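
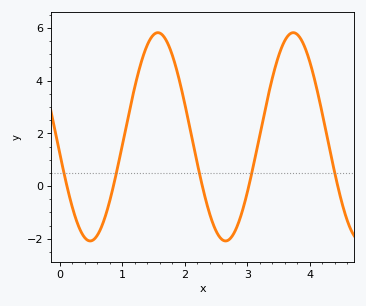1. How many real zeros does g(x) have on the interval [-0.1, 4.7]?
5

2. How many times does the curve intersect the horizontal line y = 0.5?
5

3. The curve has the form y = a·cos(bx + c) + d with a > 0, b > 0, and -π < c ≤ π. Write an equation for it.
y = 3.95cos(2.9x + 1.74) + 1.87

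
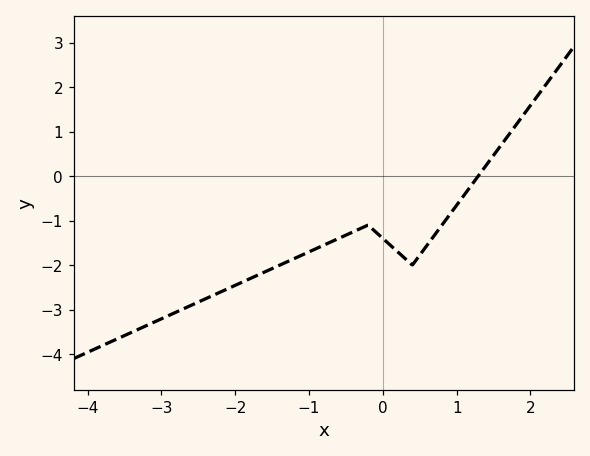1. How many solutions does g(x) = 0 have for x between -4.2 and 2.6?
1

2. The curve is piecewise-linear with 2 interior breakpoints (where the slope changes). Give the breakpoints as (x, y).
(-0.2, -1.1); (0.4, -2)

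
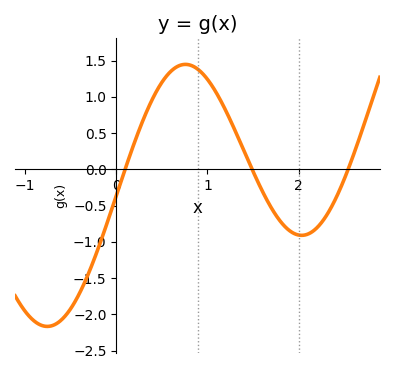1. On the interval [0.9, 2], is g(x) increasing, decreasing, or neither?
decreasing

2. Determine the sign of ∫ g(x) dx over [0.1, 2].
positive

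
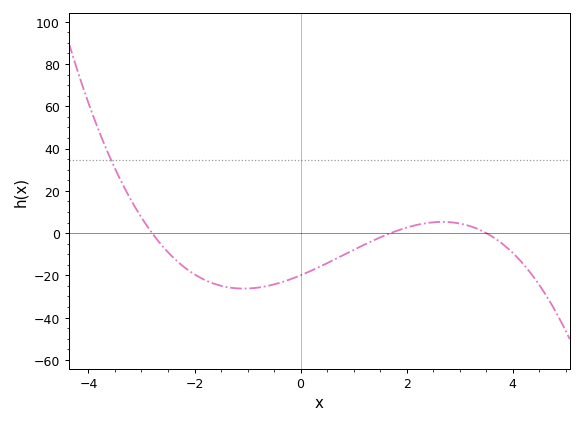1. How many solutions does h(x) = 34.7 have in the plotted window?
1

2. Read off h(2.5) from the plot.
5.09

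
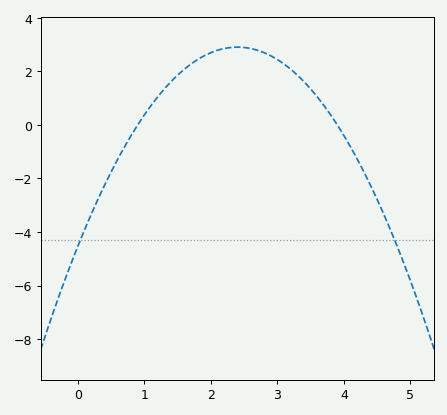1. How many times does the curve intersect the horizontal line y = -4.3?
2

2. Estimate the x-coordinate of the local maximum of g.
2.4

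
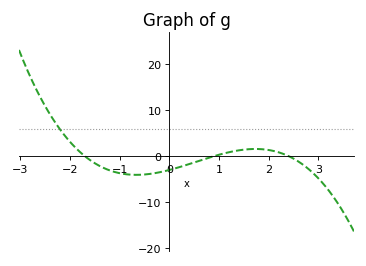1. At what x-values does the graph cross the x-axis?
-1.7, 0.9, 2.4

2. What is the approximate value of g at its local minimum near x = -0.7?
-4.07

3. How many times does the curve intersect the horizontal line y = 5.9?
1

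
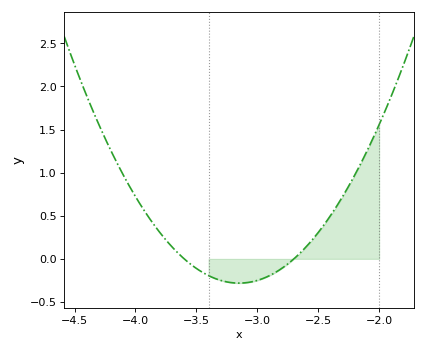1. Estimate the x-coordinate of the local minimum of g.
-3.15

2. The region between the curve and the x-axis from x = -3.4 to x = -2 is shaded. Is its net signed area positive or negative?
positive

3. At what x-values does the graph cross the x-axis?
-3.6, -2.7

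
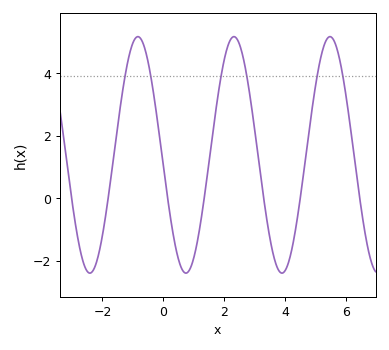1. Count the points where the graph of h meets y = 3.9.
6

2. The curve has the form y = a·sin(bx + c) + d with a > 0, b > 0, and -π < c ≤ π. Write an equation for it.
y = 3.78sin(1.99x - 3.05) + 1.39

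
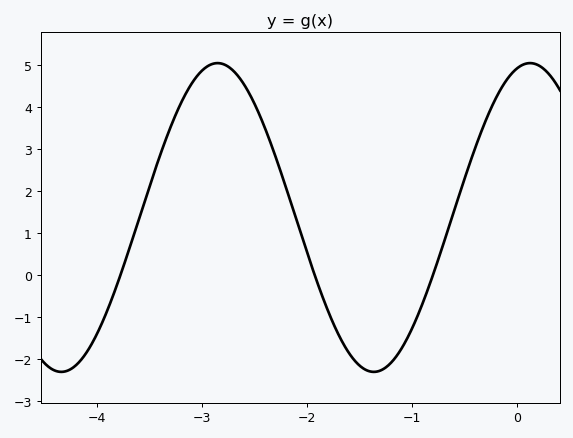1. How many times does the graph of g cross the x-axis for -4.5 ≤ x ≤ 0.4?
3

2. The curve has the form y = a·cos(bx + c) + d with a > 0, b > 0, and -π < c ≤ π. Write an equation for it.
y = 3.67cos(2.1x - 0.26) + 1.37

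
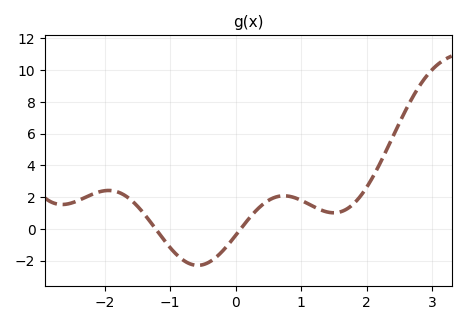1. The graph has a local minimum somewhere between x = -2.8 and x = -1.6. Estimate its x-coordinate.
-2.65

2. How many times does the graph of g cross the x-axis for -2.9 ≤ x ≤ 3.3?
2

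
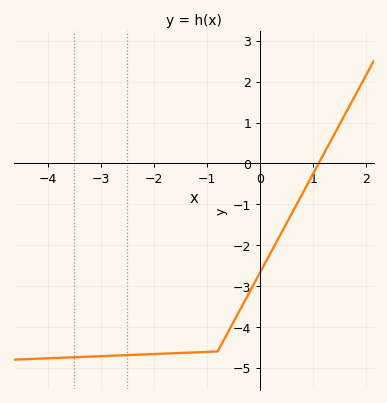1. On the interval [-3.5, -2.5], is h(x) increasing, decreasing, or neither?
increasing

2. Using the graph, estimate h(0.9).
-0.5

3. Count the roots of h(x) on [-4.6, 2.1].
1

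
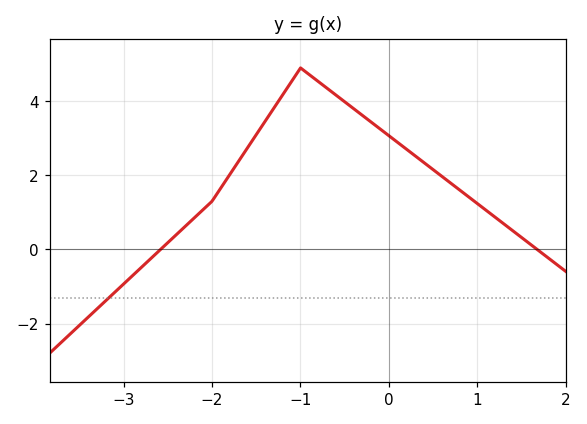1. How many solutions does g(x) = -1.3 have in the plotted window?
1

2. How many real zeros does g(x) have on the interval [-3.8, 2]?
2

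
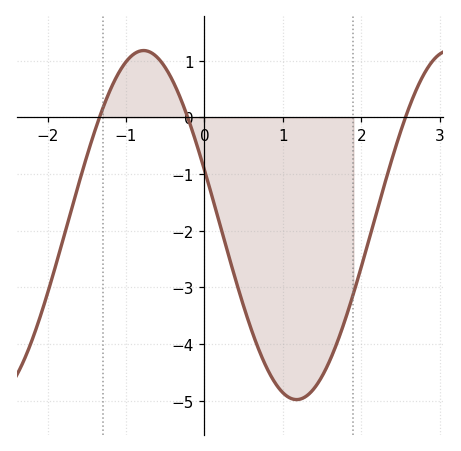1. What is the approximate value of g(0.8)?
-4.44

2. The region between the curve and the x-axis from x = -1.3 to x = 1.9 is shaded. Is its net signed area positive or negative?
negative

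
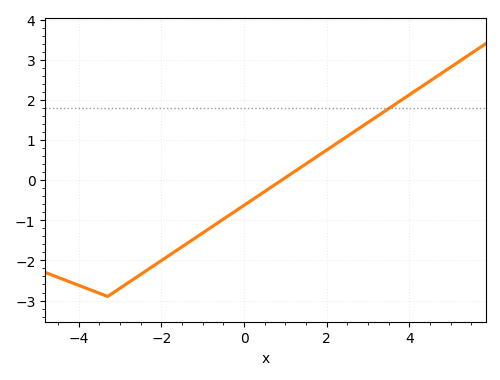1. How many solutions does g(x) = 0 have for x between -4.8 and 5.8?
1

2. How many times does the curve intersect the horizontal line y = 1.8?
1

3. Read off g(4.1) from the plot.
2.2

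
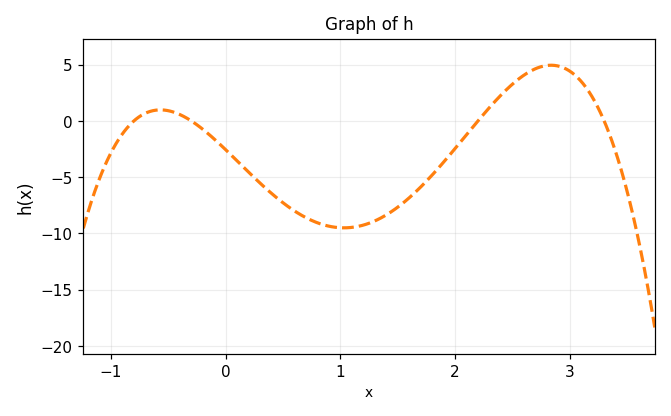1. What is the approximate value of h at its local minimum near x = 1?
-9.5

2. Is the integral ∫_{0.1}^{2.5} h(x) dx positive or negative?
negative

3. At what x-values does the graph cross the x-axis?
-0.8, -0.3, 2.2, 3.3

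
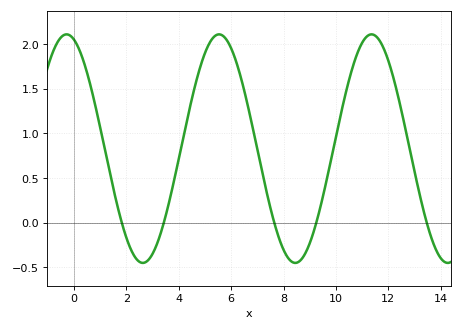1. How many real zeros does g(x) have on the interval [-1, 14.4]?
5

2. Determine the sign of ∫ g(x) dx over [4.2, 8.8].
positive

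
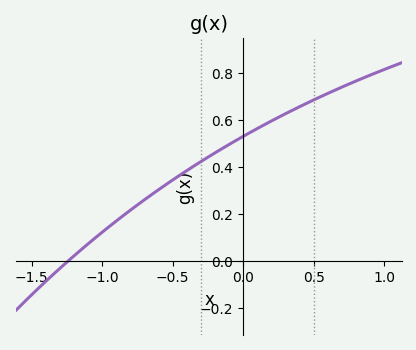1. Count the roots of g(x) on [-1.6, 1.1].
1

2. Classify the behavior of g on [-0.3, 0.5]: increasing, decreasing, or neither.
increasing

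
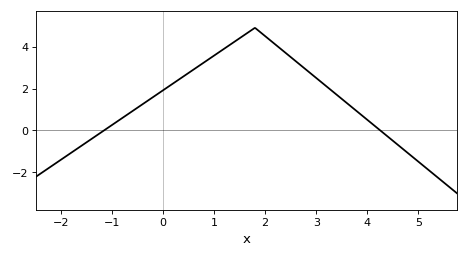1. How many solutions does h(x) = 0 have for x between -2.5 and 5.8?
2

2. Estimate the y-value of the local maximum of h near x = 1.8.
4.9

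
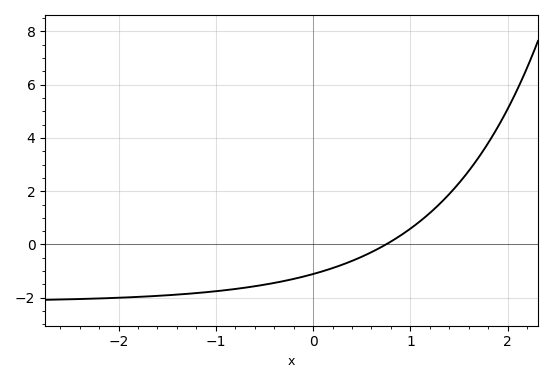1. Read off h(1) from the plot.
0.6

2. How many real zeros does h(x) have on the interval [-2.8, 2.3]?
1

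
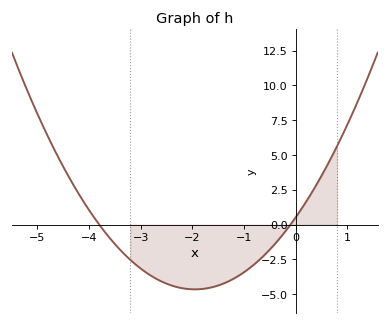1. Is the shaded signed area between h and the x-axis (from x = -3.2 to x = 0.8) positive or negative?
negative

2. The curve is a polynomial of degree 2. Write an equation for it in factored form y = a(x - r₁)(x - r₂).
y = 1.36(x + 3.8)(x + 0.1)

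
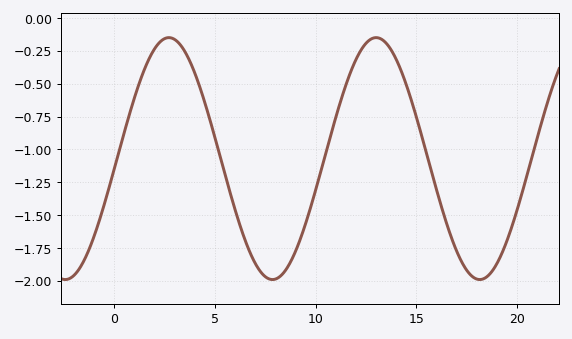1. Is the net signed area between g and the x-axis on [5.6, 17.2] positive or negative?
negative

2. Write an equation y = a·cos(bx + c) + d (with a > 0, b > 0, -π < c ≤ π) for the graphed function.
y = 0.92cos(0.61x - 1.65) - 1.07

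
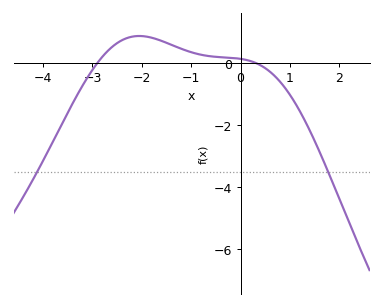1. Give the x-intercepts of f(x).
-2.9, 0.292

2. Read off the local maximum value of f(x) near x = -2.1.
0.856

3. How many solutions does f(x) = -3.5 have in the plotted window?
2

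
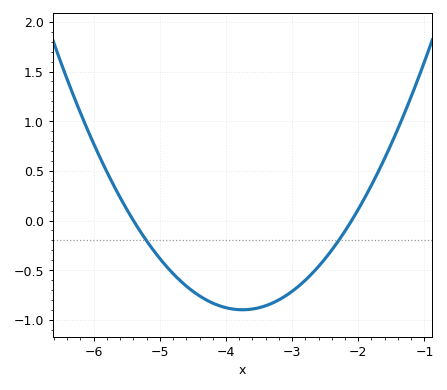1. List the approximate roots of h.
-5.4, -2.1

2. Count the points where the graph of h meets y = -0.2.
2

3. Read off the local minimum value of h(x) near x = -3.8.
-0.9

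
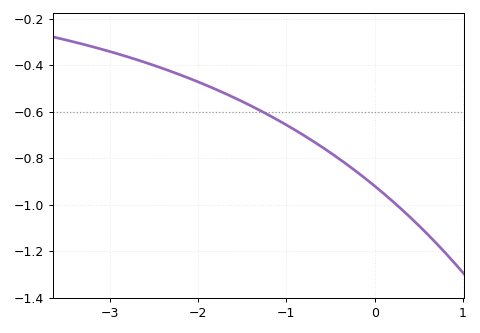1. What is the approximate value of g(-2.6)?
-0.388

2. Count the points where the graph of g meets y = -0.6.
1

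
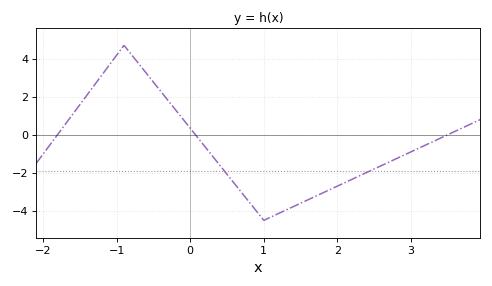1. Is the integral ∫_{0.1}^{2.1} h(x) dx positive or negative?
negative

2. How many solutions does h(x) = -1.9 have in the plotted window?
2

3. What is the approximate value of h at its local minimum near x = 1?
-4.4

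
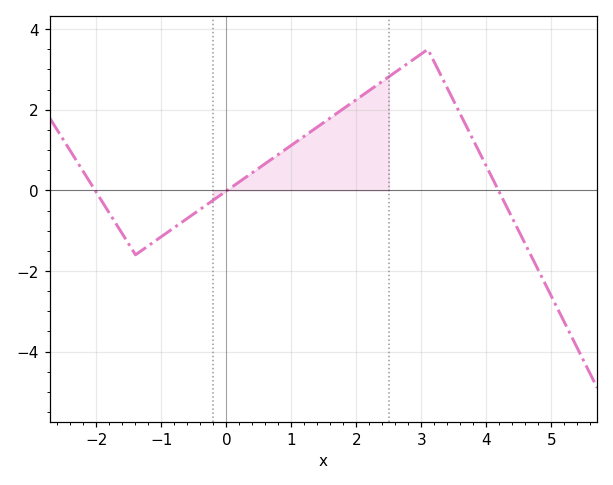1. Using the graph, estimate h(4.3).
-0.4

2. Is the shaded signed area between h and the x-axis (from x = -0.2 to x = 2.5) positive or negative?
positive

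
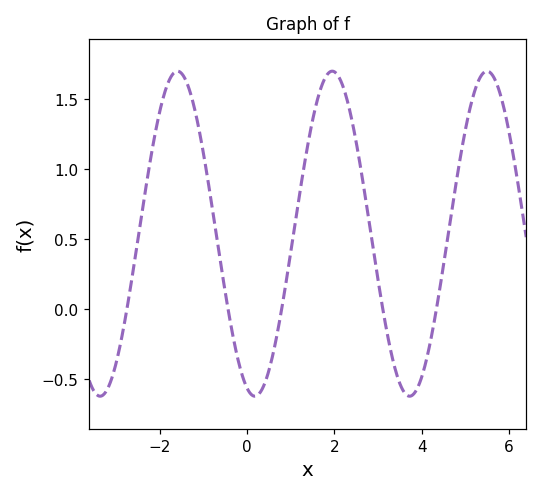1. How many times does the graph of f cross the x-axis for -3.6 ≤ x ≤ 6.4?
5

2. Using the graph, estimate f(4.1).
-0.374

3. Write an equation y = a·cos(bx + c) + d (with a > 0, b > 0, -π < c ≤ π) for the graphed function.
y = 1.16cos(1.77x + 2.83) + 0.54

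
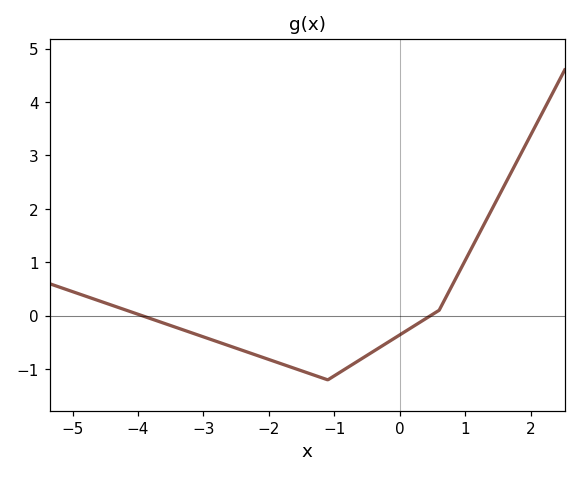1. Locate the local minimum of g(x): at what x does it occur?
-1.2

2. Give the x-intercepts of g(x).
-4, 0.4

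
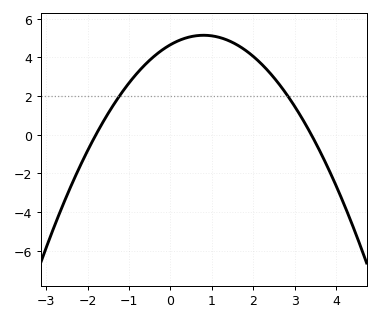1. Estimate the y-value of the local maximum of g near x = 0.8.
5.14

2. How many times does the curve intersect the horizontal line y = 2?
2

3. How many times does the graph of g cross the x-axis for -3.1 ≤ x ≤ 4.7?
2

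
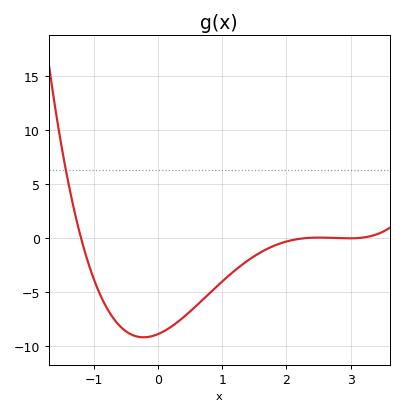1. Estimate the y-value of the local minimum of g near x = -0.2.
-9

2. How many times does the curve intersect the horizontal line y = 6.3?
1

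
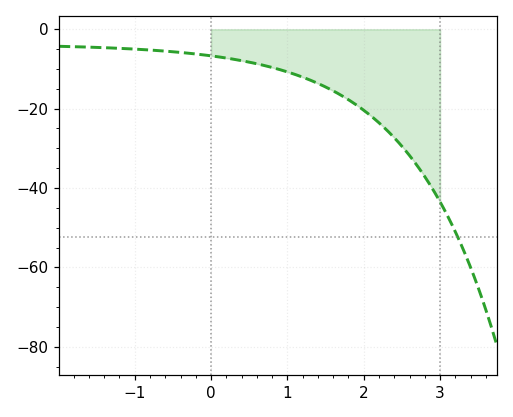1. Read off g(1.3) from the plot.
-12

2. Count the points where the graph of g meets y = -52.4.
1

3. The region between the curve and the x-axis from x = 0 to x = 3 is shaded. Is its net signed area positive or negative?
negative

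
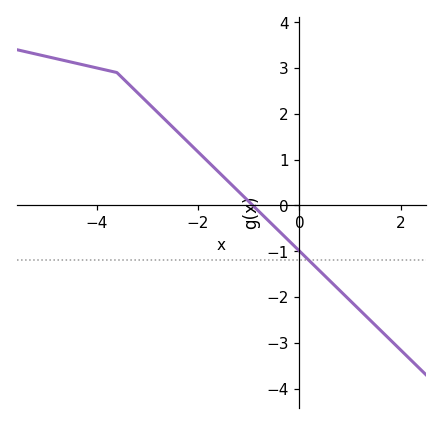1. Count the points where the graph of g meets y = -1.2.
1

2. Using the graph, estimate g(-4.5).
3.13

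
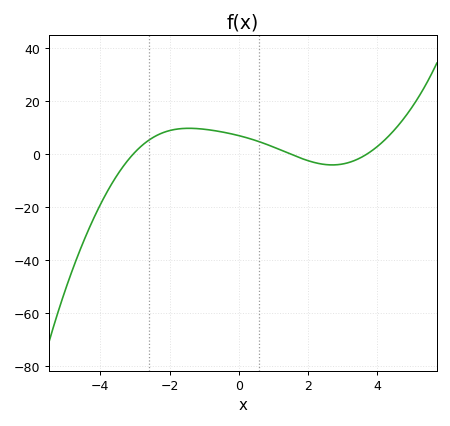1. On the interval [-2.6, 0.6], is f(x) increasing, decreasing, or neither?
neither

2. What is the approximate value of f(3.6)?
0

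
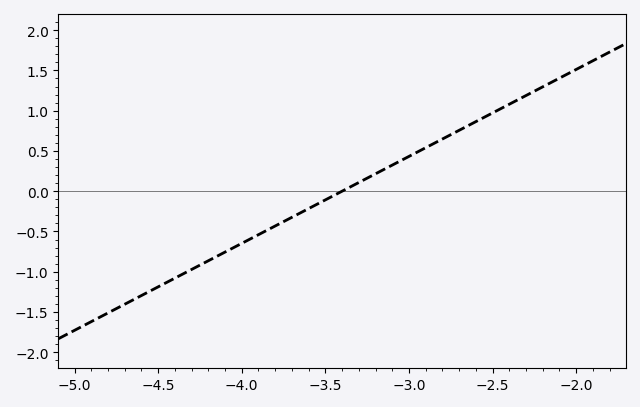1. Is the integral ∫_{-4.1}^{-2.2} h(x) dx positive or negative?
positive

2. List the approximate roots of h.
-3.4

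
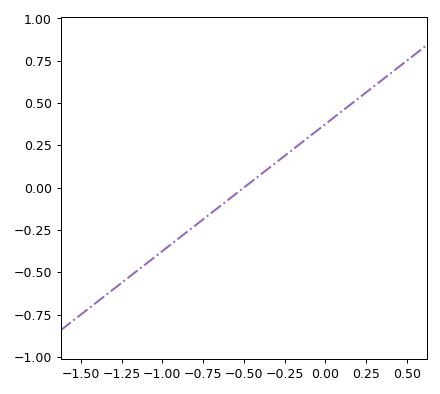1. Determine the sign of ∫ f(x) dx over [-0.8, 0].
positive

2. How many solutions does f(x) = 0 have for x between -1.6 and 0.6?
1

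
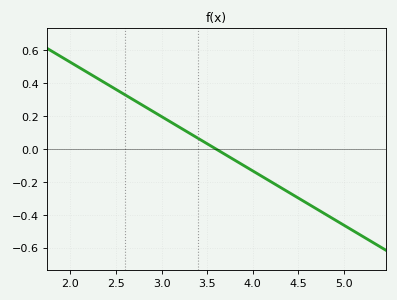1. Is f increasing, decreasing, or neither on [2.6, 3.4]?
decreasing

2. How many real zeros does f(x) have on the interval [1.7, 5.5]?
1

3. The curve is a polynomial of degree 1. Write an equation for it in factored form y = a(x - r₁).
y = -0.33(x - 3.6)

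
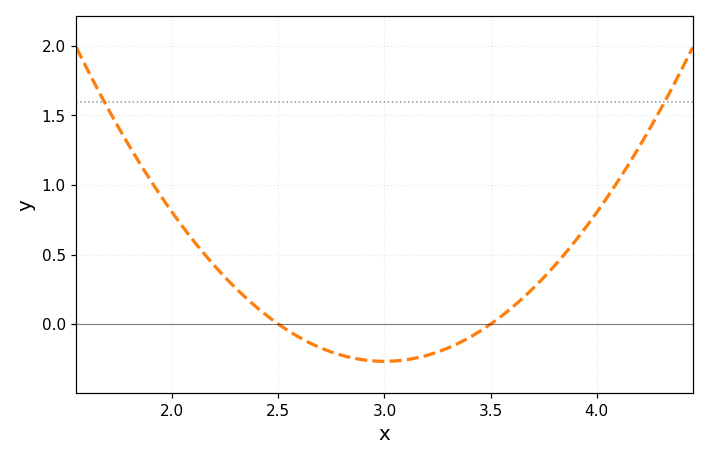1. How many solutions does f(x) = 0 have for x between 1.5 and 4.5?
2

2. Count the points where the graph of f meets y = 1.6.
2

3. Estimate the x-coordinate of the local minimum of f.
3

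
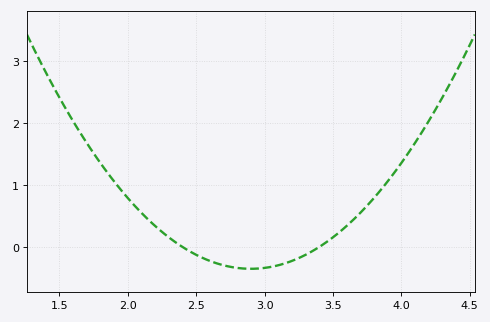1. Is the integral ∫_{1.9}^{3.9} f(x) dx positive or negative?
positive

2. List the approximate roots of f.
2.4, 3.4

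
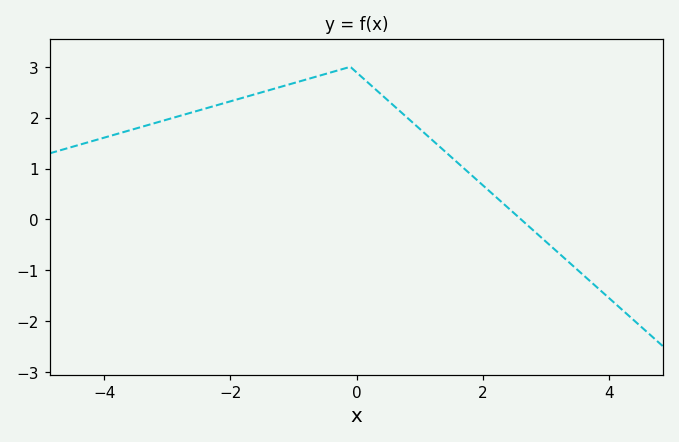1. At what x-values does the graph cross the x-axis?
2.6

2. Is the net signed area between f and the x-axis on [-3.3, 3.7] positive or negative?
positive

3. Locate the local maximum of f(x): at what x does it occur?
-0.2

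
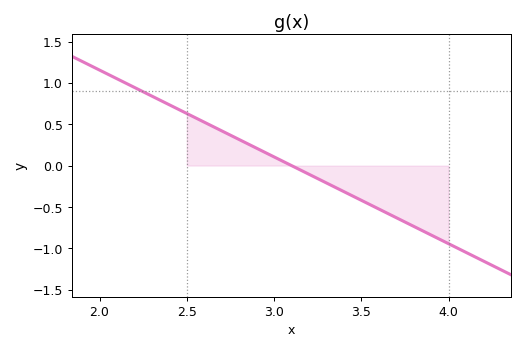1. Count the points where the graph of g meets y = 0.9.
1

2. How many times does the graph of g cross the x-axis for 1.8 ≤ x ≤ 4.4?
1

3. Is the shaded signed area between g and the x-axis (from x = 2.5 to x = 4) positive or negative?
negative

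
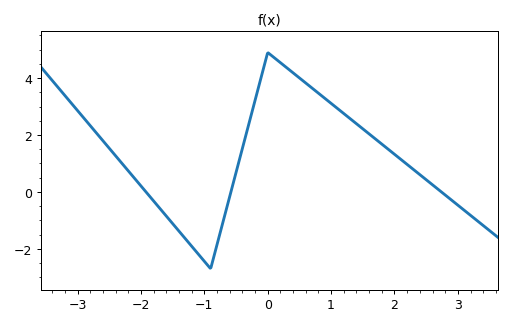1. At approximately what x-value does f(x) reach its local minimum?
-0.9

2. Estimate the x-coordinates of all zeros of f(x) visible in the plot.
-1.9, -0.6, 2.7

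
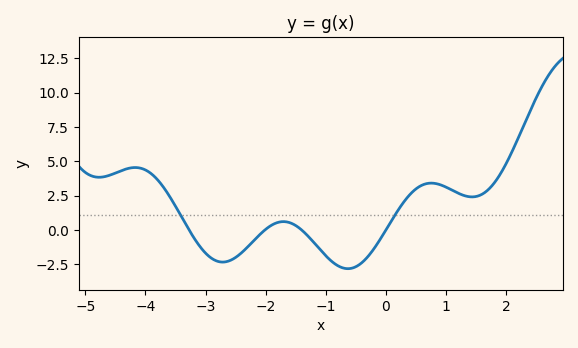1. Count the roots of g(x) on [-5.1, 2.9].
4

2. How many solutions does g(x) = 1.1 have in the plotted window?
2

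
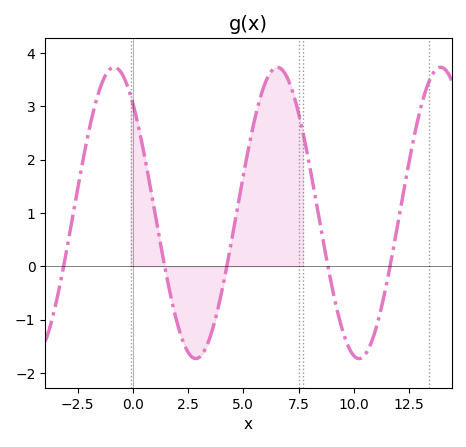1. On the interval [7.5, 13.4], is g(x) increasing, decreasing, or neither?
neither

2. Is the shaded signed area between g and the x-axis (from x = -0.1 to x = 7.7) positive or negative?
positive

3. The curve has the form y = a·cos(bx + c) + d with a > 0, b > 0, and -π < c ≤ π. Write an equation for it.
y = 2.73cos(0.85x + 0.722) + 1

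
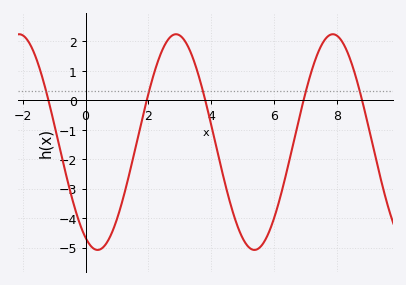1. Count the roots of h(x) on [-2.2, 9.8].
5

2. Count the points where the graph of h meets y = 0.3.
5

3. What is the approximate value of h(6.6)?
-1.49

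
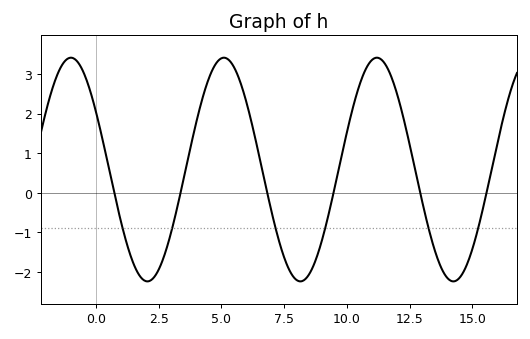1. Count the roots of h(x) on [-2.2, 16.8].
6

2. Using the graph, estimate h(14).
-2.15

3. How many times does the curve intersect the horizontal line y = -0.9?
6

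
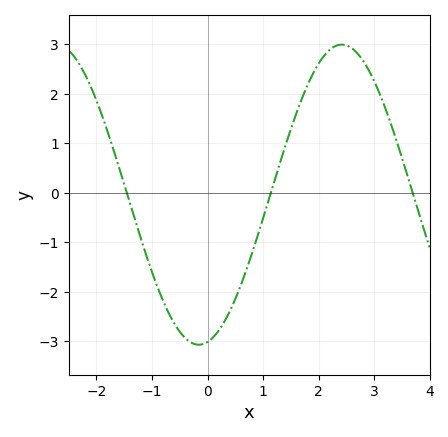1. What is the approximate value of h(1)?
-0.52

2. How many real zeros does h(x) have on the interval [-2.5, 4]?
3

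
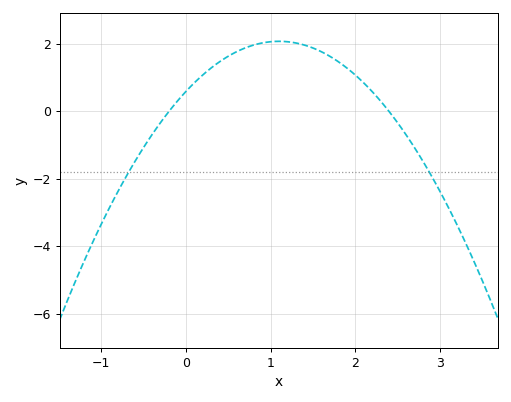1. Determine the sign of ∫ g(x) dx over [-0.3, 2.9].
positive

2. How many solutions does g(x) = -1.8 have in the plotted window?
2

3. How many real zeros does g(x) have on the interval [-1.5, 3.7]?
2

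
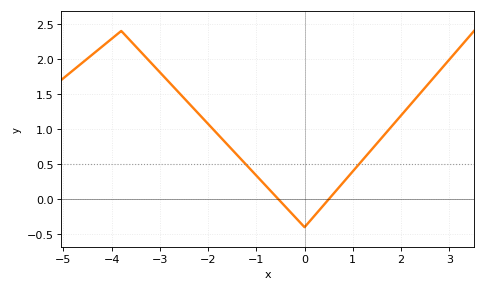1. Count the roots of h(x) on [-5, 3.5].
2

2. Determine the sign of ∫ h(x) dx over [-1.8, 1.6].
positive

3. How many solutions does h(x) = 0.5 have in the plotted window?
2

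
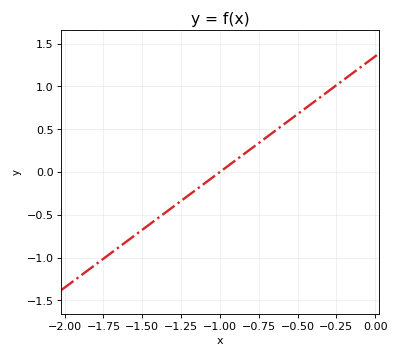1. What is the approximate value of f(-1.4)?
-0.54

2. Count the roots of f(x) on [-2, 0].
1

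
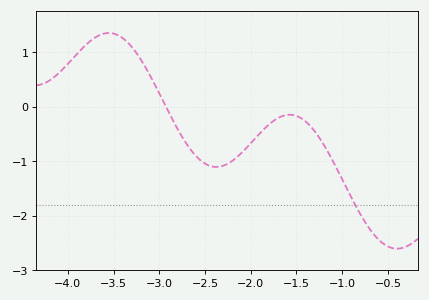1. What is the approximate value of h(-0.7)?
-2.2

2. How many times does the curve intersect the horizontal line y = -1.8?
1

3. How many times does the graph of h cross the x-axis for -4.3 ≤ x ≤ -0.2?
1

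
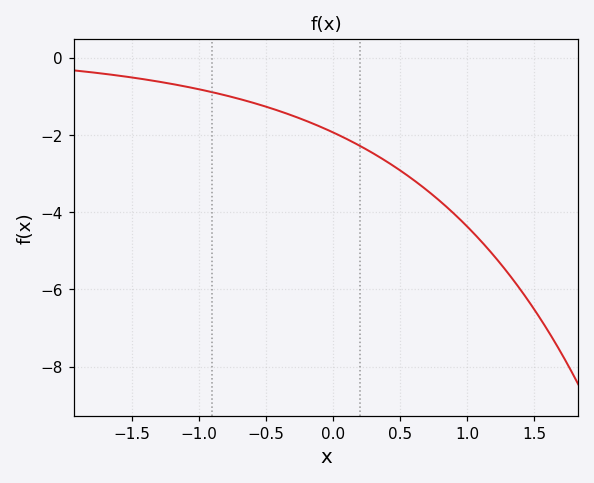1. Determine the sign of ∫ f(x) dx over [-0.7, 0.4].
negative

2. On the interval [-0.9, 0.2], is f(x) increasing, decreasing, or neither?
decreasing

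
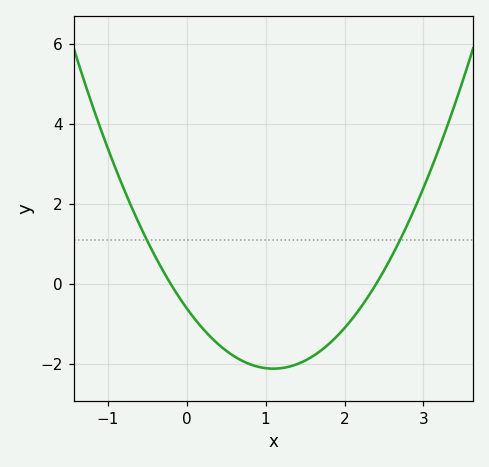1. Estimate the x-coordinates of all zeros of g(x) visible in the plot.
-0.2, 2.4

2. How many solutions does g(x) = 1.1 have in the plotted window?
2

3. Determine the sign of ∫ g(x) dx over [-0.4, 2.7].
negative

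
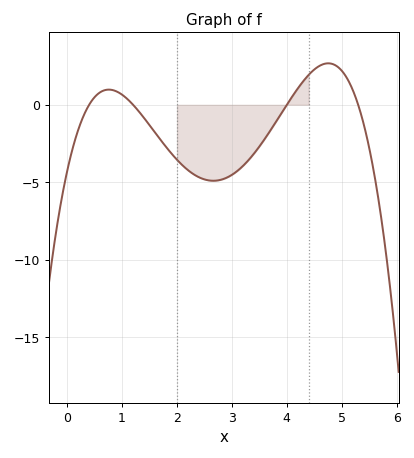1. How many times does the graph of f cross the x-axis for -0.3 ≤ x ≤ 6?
4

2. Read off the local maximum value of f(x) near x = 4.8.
2.5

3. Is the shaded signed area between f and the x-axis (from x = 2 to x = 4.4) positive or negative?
negative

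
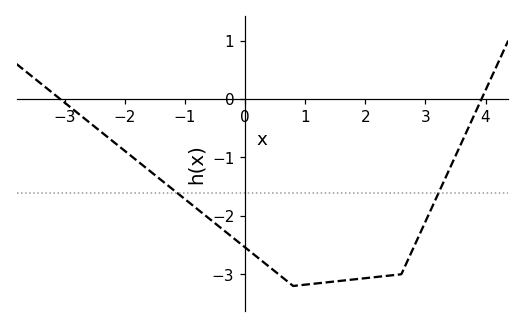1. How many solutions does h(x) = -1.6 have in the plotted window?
2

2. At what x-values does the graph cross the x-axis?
-3, 4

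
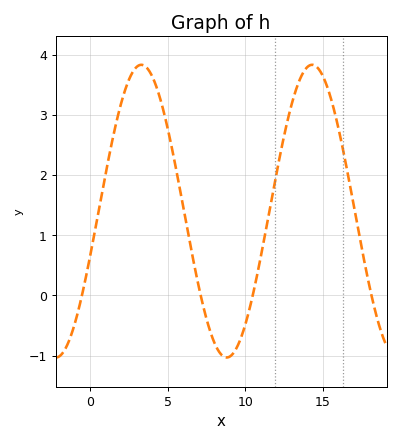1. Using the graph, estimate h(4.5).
3.3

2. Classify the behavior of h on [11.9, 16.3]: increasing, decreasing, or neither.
neither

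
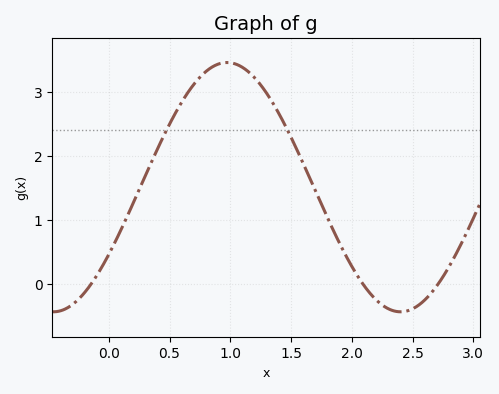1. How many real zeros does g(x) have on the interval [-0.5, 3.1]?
3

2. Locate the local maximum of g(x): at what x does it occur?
0.95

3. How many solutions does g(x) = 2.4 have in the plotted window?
2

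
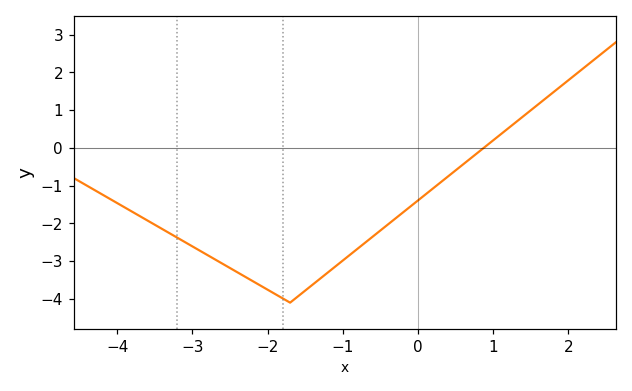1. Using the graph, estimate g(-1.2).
-3.3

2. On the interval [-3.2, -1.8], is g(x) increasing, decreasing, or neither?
decreasing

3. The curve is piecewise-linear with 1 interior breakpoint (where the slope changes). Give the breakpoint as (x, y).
(-1.7, -4.1)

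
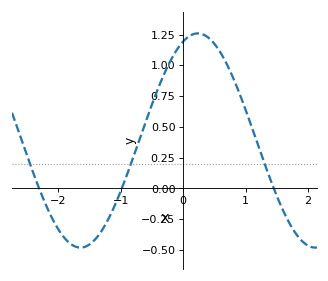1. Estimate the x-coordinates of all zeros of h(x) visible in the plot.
-2.31, -0.985, 1.45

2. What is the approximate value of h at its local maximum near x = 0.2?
1.26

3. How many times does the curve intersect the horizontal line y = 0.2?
3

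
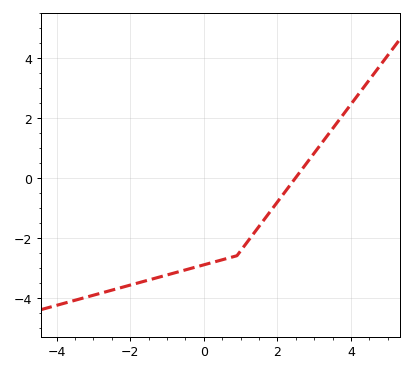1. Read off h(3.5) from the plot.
1.63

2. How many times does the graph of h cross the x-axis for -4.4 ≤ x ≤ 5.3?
1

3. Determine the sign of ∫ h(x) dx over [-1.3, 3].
negative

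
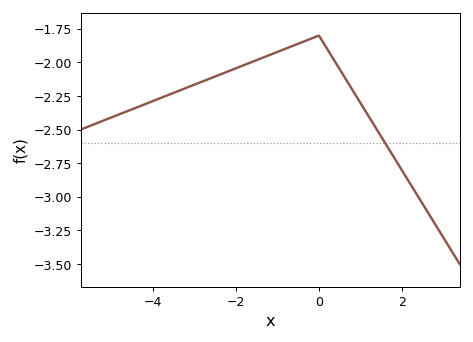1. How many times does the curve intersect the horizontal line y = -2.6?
1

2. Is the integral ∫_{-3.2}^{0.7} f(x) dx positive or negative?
negative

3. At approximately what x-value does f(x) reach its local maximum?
-0.003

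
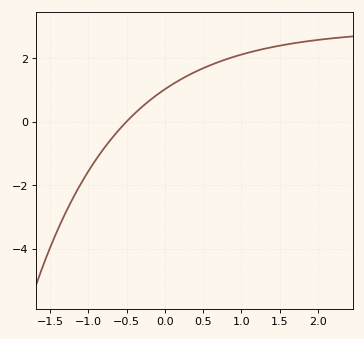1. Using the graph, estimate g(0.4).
1.6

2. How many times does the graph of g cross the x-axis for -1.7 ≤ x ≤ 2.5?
1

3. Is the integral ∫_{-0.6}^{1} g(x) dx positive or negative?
positive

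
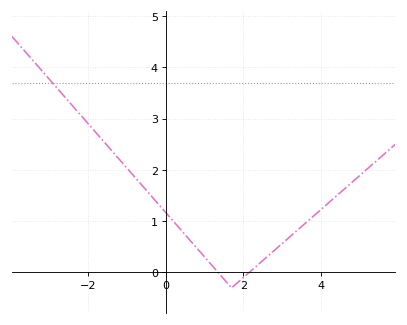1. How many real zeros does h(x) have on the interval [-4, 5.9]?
2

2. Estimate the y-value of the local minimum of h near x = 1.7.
-0.3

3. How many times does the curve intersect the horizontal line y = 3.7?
1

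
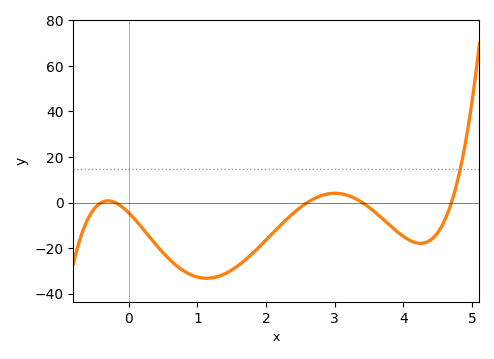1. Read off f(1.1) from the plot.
-33.2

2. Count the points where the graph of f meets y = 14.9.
1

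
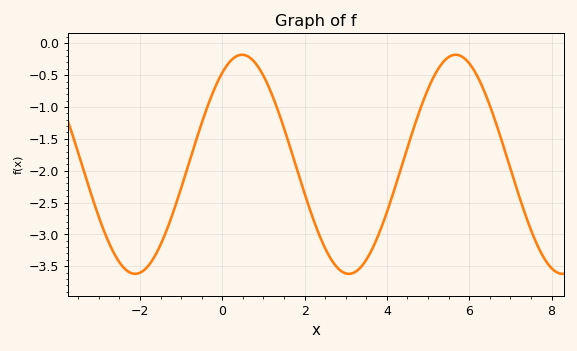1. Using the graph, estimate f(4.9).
-0.9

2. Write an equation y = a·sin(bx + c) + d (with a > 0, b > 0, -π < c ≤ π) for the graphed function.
y = 1.72sin(1.2x + 0.99) - 1.9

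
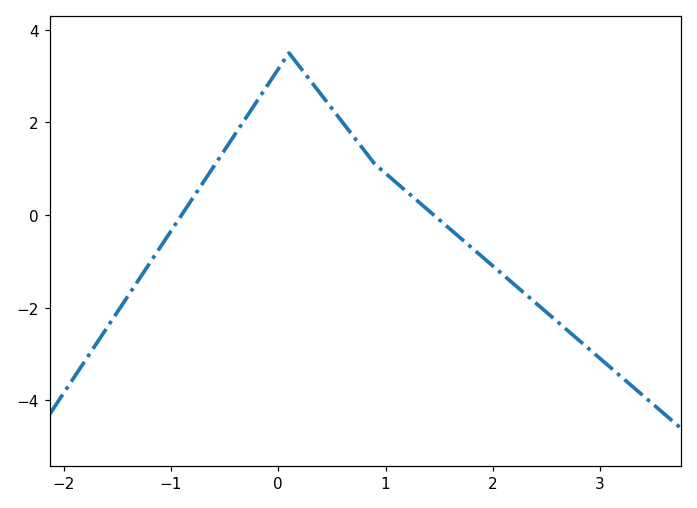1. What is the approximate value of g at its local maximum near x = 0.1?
3.4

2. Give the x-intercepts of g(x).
-0.9, 1.5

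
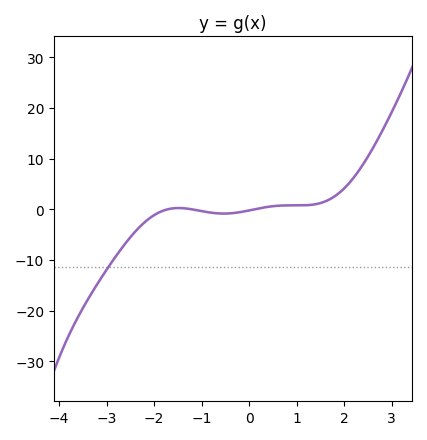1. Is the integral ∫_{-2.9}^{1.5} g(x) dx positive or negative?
negative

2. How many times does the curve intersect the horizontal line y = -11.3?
1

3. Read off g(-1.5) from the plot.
0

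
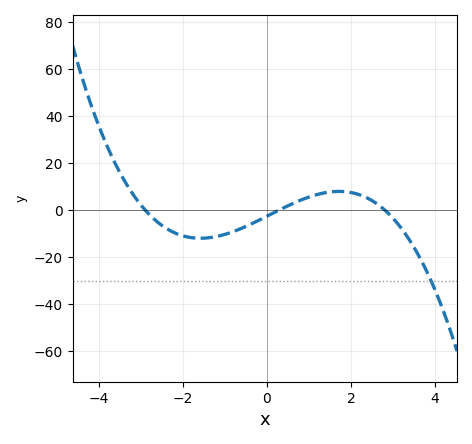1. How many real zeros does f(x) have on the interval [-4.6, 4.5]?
3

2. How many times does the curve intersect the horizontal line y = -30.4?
1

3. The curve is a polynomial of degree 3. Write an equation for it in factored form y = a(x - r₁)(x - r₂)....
y = -1.11(x + 2.9)(x - 0.3)(x - 2.8)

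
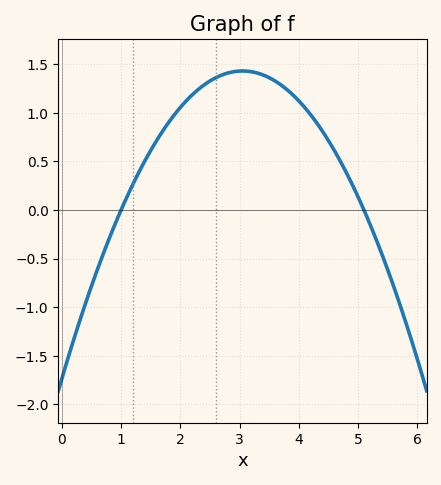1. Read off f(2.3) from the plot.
1.25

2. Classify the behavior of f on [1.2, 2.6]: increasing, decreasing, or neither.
increasing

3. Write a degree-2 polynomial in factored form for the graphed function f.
y = -0.34(x - 1)(x - 5.1)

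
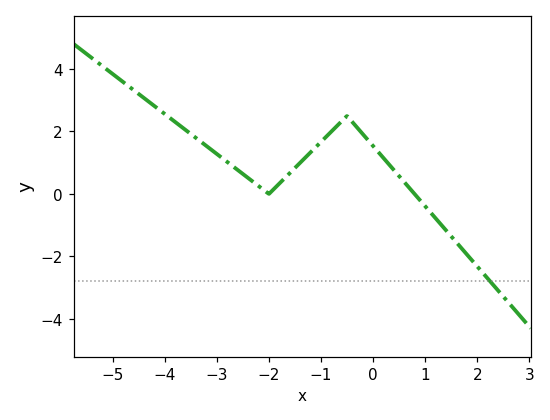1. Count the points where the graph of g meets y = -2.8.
1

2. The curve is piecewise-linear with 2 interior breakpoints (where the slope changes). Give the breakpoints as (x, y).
(-2, 0); (-0.5, 2.5)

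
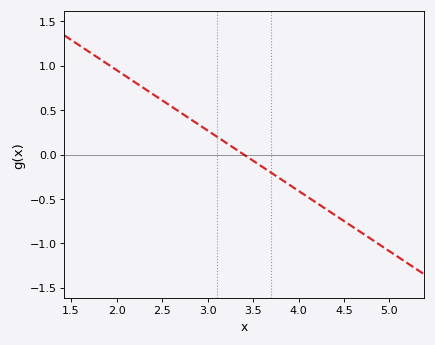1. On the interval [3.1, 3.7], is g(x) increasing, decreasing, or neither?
decreasing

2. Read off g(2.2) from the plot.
0.8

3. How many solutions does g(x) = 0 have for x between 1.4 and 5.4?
1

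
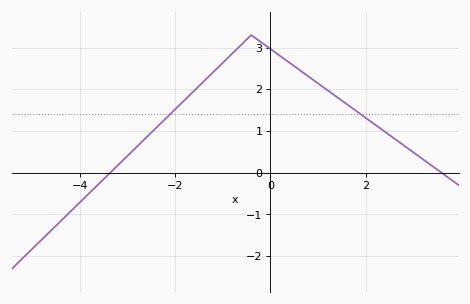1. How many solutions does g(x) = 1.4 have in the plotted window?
2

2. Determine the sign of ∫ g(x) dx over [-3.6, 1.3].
positive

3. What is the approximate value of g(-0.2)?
3.1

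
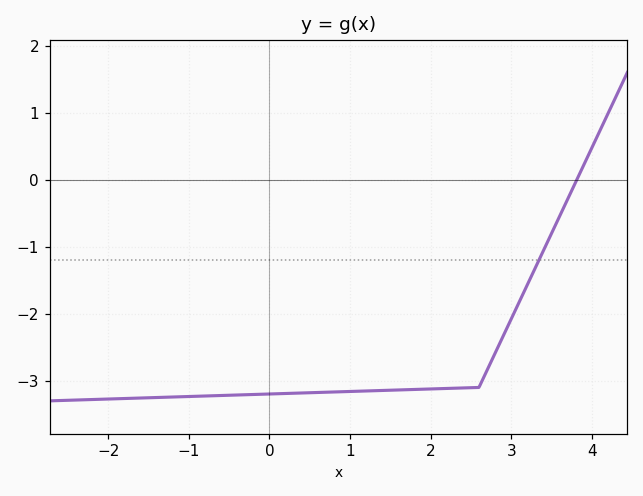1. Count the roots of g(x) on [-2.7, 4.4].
1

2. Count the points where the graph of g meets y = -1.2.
1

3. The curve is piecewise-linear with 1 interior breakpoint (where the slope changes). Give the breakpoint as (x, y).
(2.6, -3.1)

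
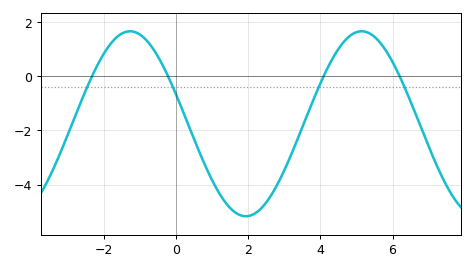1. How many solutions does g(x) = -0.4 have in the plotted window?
4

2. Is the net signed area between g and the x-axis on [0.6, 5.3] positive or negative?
negative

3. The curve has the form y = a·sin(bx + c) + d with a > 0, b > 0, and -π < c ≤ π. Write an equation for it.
y = 3.41sin(0.98x + 2.8) - 1.76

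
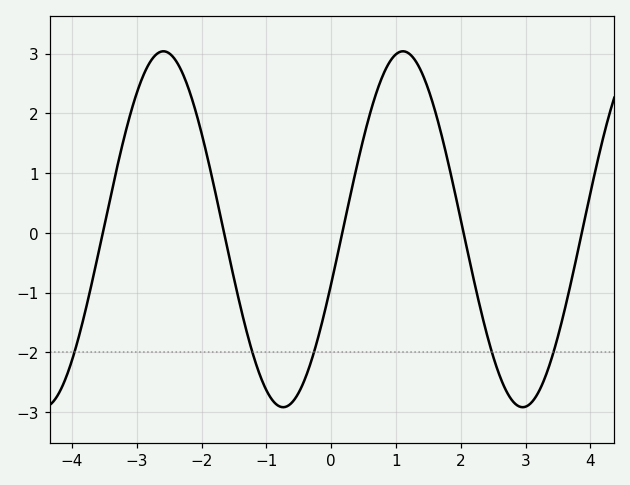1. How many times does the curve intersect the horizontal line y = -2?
5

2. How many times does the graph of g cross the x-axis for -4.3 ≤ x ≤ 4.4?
5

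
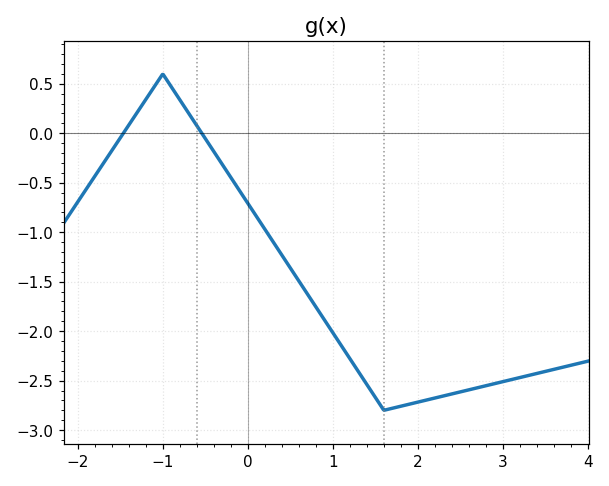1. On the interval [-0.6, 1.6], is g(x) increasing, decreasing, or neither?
decreasing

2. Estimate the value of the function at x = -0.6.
0.1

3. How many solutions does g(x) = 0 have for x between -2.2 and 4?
2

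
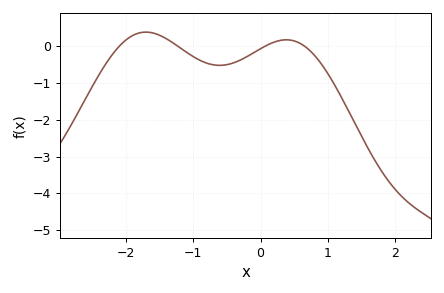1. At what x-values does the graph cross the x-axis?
-2.1, -1.23, 0.062, 0.656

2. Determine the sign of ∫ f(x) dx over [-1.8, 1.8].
negative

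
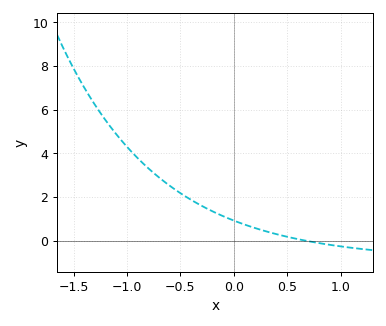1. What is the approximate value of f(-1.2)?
5.6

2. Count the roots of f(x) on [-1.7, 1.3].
1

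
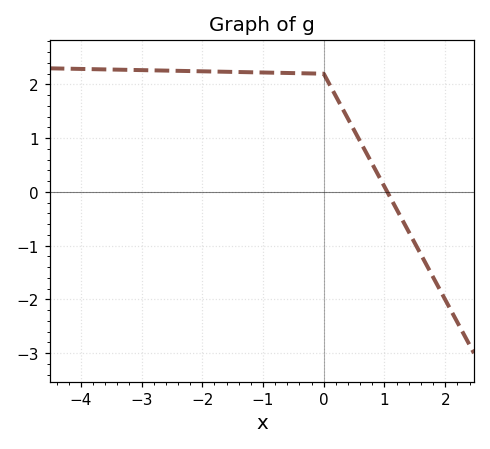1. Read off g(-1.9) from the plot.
2.2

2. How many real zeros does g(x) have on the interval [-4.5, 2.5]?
1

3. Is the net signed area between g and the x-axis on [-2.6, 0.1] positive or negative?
positive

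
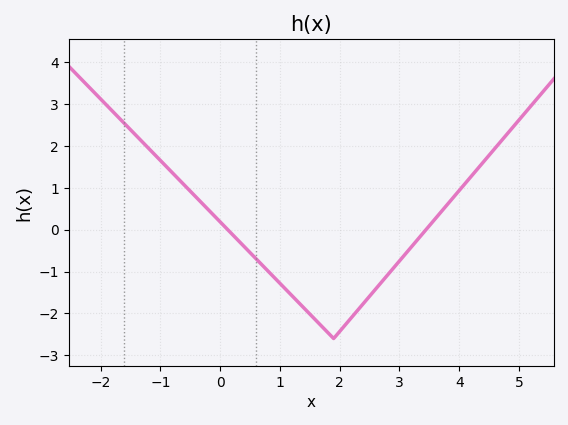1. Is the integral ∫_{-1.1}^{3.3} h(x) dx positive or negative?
negative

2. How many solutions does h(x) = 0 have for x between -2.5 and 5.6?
2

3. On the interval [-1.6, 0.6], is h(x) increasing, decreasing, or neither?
decreasing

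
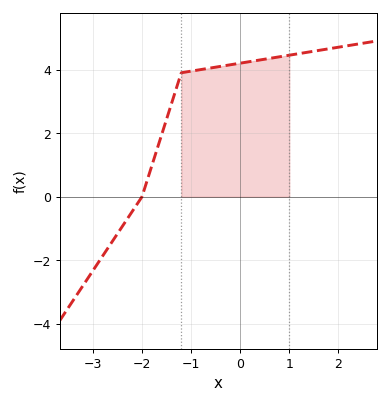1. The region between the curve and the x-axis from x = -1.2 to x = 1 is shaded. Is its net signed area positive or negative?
positive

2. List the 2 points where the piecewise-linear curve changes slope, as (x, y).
(-2, 0); (-1.2, 3.9)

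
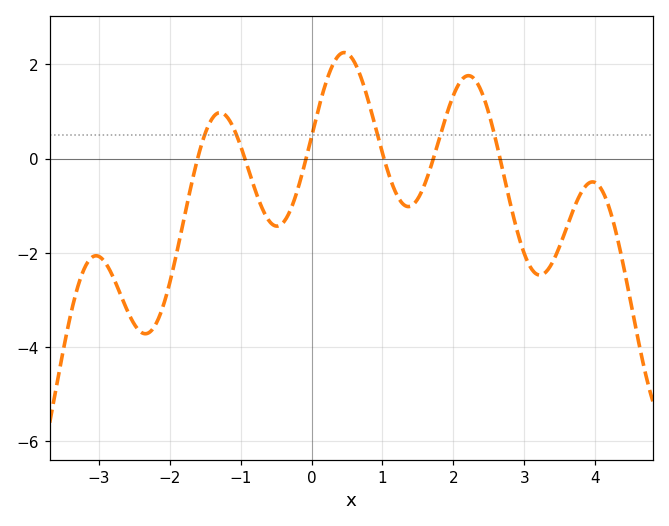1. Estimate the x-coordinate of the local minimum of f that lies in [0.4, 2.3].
1.4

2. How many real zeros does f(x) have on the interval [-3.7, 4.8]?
6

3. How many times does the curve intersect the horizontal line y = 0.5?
6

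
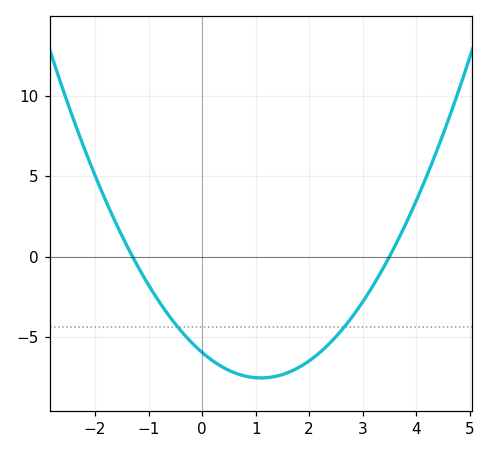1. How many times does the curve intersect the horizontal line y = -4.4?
2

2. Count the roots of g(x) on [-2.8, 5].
2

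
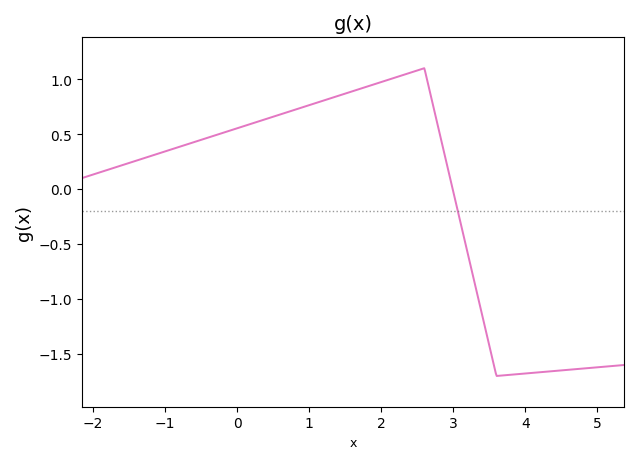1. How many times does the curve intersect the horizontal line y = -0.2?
1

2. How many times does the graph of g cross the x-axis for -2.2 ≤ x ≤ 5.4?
1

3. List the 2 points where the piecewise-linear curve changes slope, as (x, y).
(2.6, 1.1); (3.6, -1.7)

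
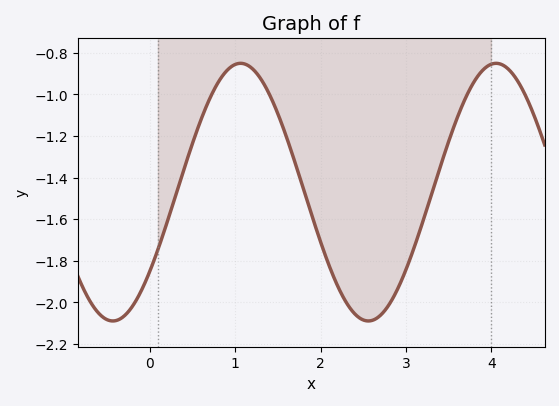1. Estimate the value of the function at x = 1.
-0.86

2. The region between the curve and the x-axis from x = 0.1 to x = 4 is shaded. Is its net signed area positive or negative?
negative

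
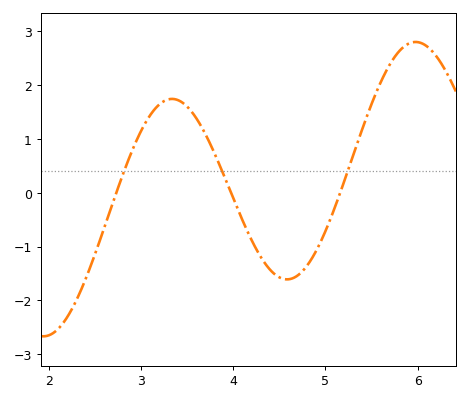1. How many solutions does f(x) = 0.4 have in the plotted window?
3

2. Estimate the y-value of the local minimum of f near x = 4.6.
-1.61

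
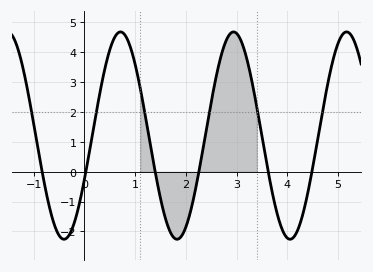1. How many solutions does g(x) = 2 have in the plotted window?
6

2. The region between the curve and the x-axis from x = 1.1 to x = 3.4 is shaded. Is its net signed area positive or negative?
positive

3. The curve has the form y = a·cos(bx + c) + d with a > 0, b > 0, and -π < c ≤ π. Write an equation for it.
y = 3.47cos(2.8x - 2) + 1.21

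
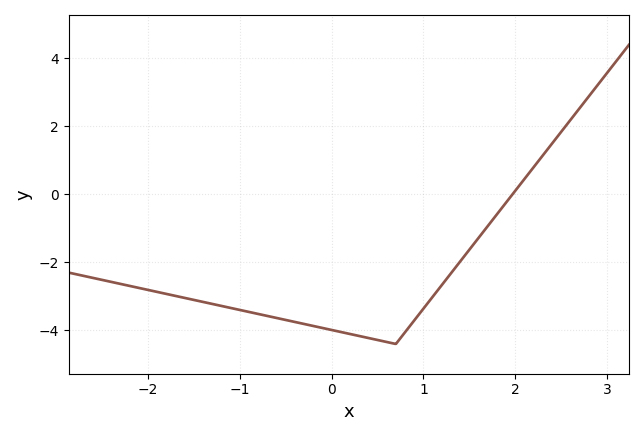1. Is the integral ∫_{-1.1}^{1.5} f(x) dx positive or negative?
negative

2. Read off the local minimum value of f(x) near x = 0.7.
-4.4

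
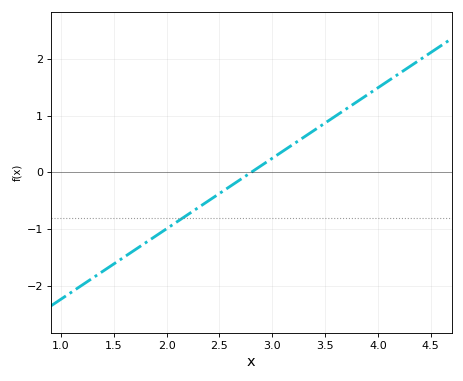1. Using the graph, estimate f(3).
0.248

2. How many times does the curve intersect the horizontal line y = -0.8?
1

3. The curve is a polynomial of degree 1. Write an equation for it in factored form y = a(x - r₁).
y = 1.24(x - 2.8)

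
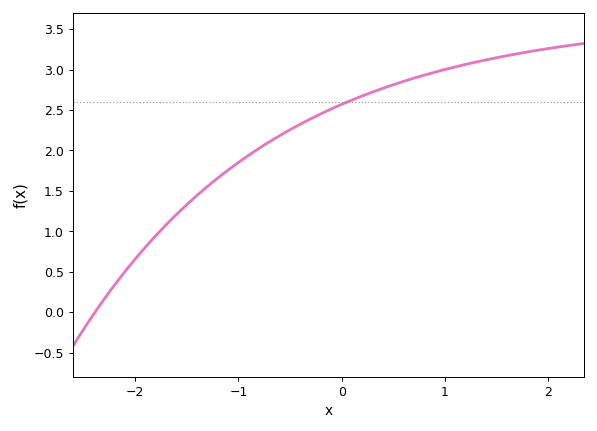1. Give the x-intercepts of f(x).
-2.39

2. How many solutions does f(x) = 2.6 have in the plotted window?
1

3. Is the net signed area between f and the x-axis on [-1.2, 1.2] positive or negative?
positive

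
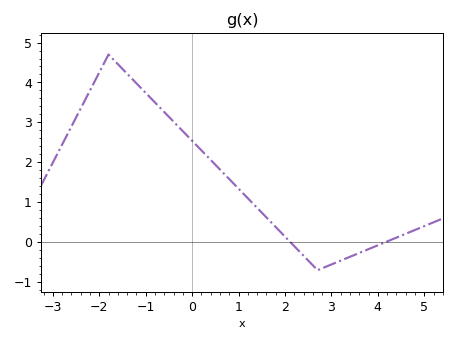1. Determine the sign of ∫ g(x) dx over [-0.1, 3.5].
positive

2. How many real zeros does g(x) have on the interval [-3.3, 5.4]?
2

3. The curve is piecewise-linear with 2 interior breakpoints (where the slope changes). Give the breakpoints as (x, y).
(-1.8, 4.7); (2.7, -0.7)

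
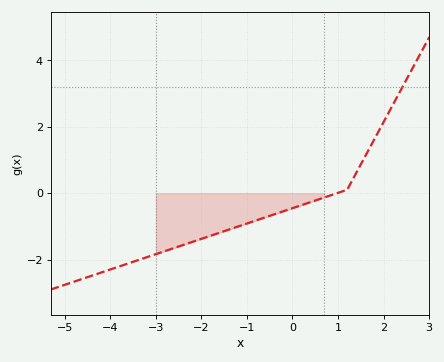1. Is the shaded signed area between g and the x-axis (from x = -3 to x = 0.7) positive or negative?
negative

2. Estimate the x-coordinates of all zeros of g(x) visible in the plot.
1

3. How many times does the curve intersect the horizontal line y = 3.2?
1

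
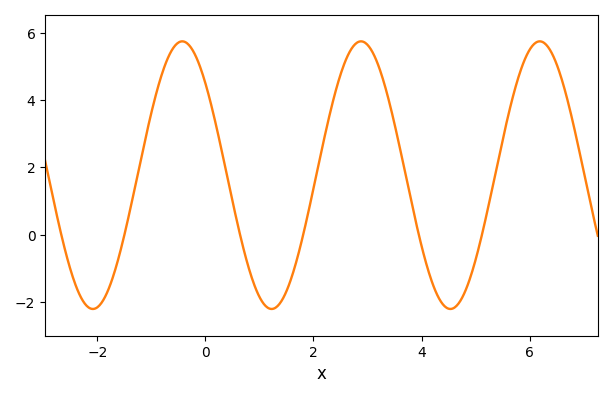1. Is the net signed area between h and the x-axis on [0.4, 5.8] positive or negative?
positive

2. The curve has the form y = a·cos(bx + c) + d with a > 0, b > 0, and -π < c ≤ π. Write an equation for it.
y = 3.98cos(1.9x + 0.81) + 1.77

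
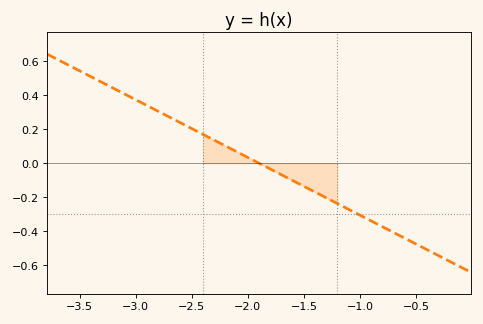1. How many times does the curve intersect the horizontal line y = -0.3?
1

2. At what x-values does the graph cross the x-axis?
-1.9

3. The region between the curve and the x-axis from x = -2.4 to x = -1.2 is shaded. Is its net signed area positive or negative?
negative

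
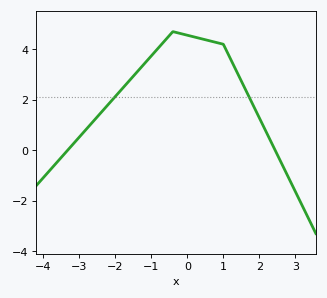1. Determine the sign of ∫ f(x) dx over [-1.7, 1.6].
positive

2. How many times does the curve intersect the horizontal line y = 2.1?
2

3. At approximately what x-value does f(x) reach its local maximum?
-0.4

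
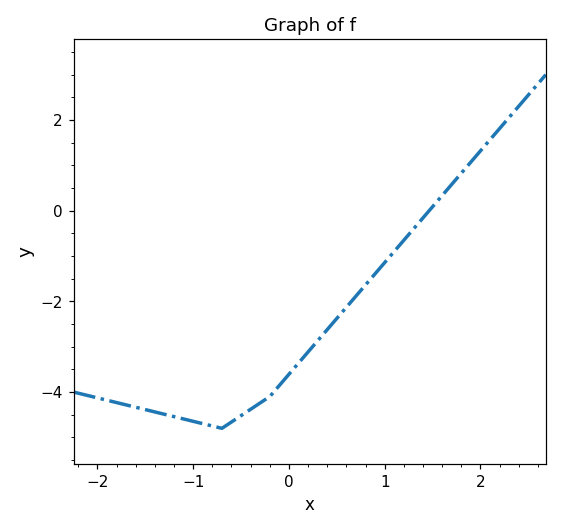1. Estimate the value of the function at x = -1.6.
-4.34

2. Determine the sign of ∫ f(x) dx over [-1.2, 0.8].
negative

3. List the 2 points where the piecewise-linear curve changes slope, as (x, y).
(-0.7, -4.8); (-0.2, -4.1)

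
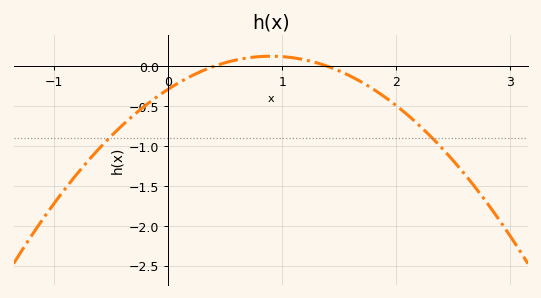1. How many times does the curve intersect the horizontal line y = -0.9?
2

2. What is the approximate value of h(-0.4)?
-0.734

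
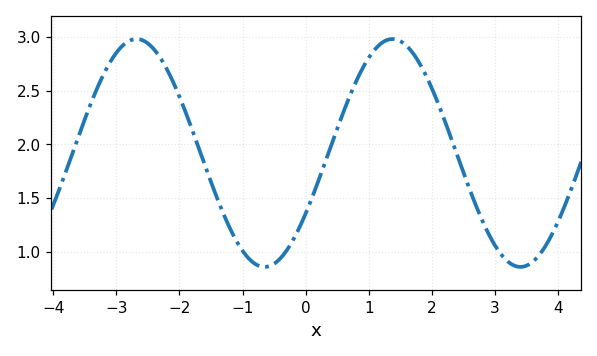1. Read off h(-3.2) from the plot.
2.65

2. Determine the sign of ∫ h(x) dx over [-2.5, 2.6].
positive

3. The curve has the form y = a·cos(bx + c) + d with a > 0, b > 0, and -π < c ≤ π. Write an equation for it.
y = 1.06cos(1.6x - 2.1) + 1.92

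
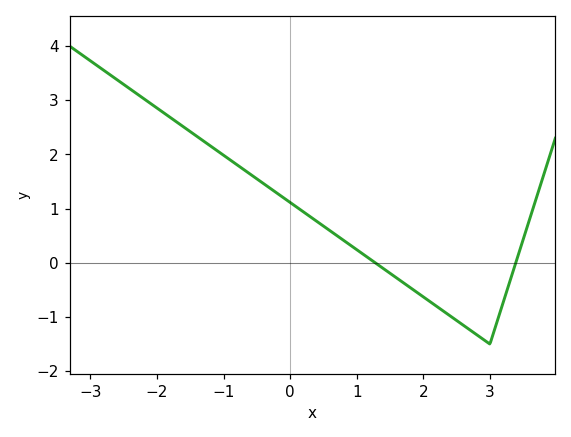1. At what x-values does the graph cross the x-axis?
1.28, 3.39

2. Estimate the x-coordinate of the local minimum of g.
3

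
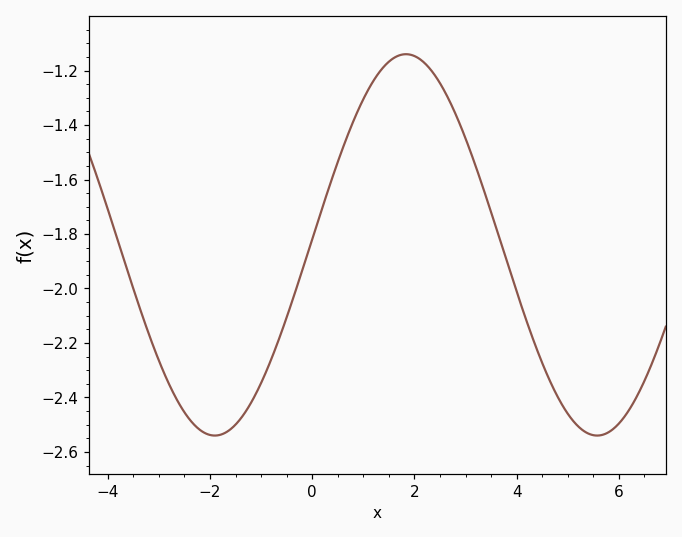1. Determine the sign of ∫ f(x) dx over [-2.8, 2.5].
negative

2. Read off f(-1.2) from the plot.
-2.42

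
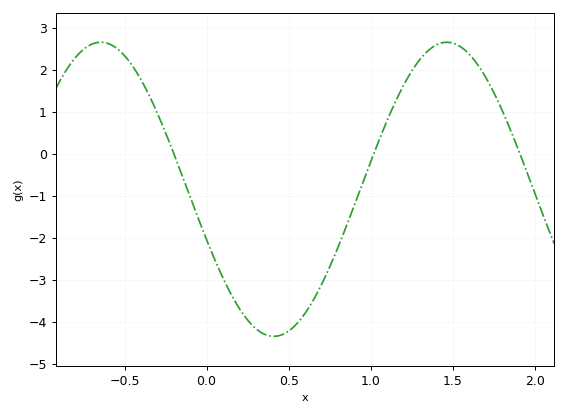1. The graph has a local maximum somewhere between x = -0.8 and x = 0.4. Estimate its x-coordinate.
-0.644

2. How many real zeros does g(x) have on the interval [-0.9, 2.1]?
3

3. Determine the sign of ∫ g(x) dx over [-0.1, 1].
negative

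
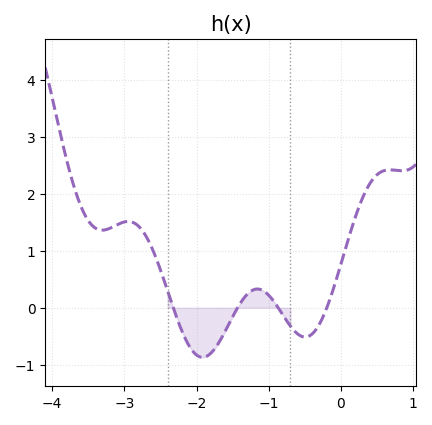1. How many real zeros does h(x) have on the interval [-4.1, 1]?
4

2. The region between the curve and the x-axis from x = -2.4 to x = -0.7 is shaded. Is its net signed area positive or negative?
negative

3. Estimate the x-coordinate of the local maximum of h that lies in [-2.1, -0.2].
-1.16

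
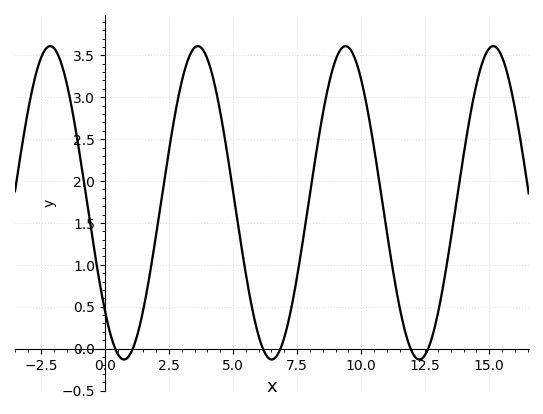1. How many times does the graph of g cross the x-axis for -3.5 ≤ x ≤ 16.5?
6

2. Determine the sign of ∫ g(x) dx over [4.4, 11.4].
positive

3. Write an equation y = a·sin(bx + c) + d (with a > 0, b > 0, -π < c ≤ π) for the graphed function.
y = 1.87sin(1.09x - 2.38) + 1.74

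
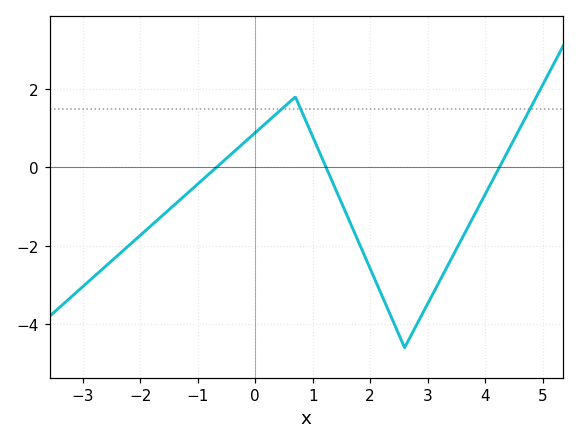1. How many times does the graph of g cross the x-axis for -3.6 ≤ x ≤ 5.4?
3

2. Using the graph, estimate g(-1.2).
-0.6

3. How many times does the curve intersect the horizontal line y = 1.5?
3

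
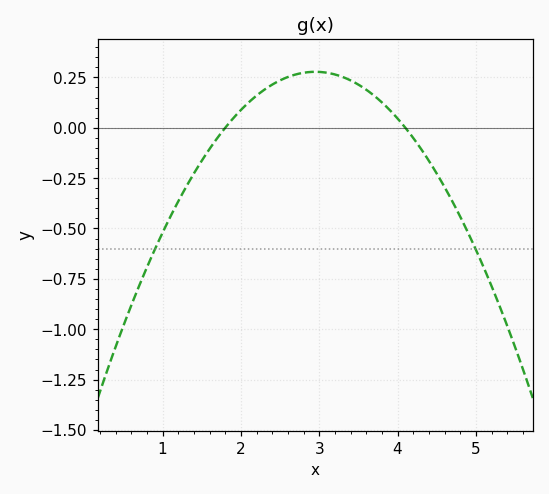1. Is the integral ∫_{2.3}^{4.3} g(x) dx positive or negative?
positive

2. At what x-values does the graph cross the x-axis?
1.8, 4.1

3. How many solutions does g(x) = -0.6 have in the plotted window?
2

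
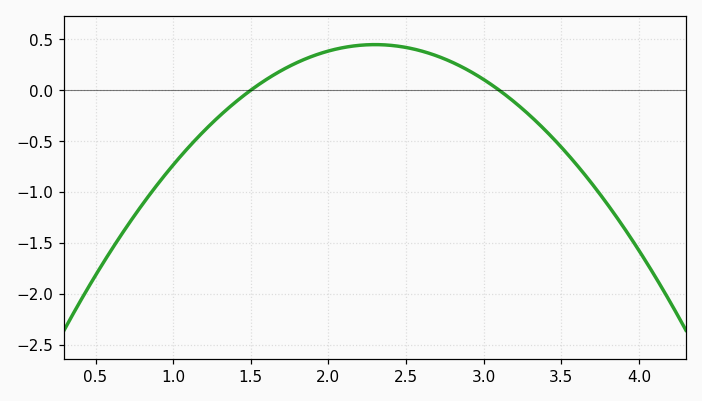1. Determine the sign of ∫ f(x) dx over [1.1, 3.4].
positive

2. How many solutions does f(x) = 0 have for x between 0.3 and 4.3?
2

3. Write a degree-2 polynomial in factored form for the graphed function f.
y = -0.7(x - 1.5)(x - 3.1)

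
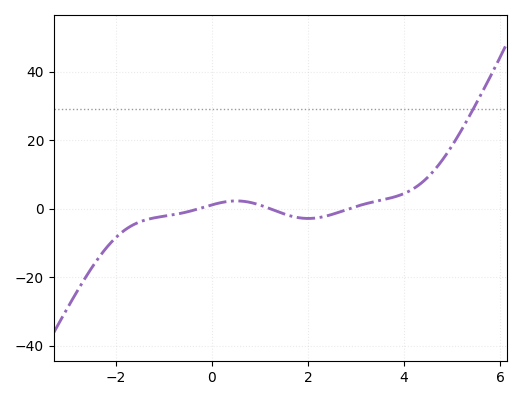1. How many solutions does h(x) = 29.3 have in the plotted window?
1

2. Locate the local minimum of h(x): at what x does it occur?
2.01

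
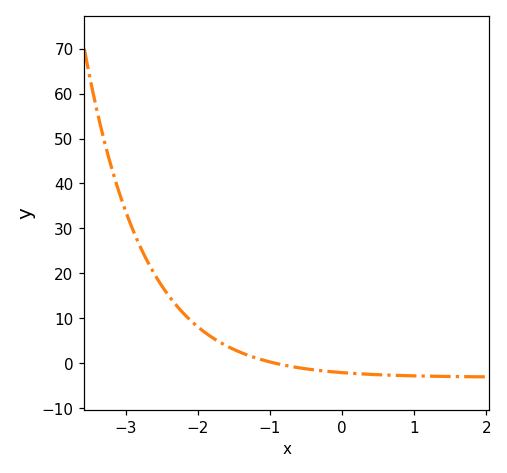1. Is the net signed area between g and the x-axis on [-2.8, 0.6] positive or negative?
positive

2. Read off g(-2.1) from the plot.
9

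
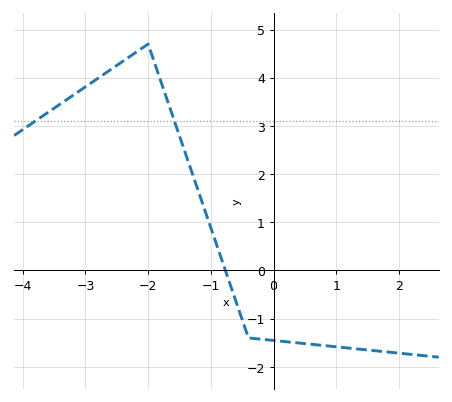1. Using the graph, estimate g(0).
-1.5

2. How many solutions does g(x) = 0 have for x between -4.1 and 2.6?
1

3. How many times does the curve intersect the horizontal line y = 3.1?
2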